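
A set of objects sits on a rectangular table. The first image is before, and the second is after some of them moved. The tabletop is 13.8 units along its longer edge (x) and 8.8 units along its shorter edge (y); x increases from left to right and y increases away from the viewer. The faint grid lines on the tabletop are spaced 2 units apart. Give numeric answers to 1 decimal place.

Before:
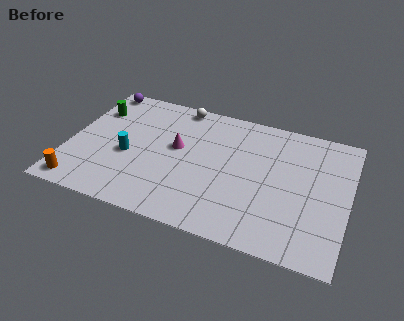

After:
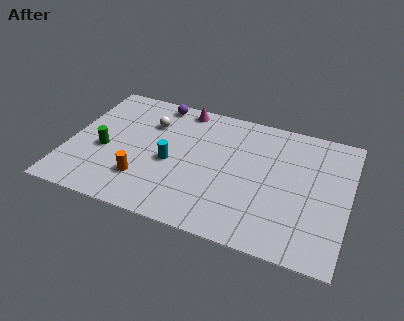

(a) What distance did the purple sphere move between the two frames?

3.0

From (1.0, 8.0) to (4.0, 7.9), the purple sphere covered √(3.0² + 0.1²) ≈ 3.0 units.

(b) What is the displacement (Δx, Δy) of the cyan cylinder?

(2.1, 0.2)

The cyan cylinder was at about (3.0, 3.7) and moved to about (5.1, 3.9).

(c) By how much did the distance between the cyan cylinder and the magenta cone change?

+1.4

Before: roughly 2.6 units apart; after: 4.0. That's 1.4 units further apart.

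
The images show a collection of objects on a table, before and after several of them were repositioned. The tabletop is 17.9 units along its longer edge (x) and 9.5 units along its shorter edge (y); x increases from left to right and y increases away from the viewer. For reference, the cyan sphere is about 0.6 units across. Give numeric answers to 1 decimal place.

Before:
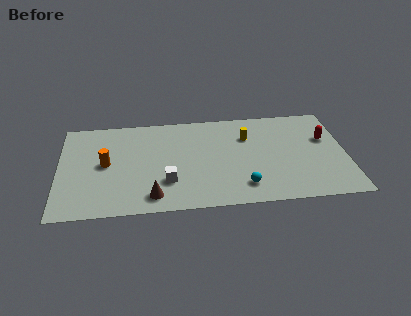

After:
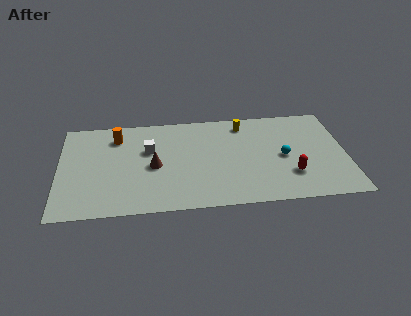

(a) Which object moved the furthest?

the red capsule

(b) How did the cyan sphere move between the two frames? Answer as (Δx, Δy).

(2.6, 2.6)

The cyan sphere was at about (11.4, 1.9) and moved to about (14.0, 4.5).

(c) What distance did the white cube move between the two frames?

3.4

From (6.7, 2.8) to (5.6, 6.0), the white cube covered √(1.1² + 3.2²) ≈ 3.4 units.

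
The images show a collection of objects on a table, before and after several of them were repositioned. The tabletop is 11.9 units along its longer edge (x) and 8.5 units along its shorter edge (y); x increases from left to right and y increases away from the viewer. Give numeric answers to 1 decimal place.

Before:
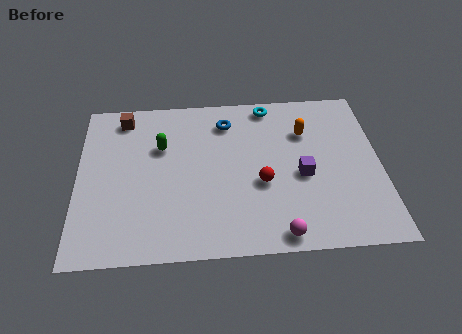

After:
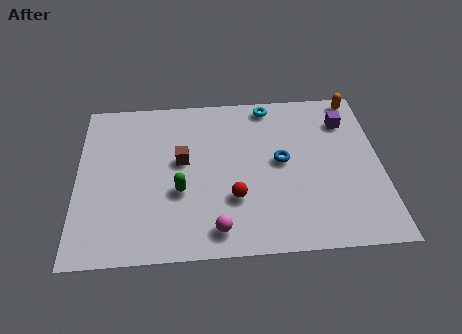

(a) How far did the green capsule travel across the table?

2.5

From (3.3, 5.6) to (4.0, 3.2), the green capsule covered √(0.7² + 2.4²) ≈ 2.5 units.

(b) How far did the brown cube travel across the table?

3.4

The brown cube was near (1.8, 7.3) before and (4.1, 4.8) after, so it travelled √(2.3² + 2.5²) ≈ 3.4 units.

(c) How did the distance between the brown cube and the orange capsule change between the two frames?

+0.3

Before: roughly 7.3 units apart; after: 7.6. That's 0.3 units further apart.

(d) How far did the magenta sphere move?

2.4

From (7.8, 0.8) to (5.4, 1.2), the magenta sphere covered √(2.4² + 0.4²) ≈ 2.4 units.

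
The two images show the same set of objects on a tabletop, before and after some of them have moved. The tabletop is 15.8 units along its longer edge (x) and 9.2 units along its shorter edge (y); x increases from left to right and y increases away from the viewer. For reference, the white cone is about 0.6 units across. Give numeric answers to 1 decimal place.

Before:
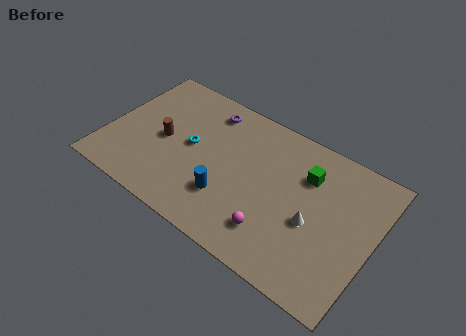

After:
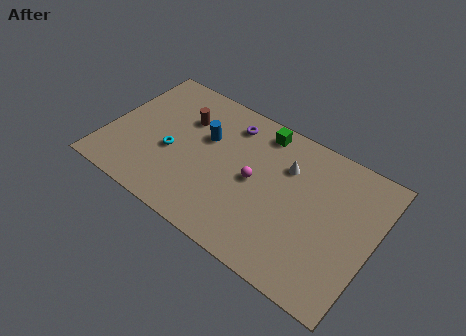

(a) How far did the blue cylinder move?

3.6

From (7.5, 2.7) to (5.6, 5.8), the blue cylinder covered √(1.9² + 3.1²) ≈ 3.6 units.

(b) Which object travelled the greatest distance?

the blue cylinder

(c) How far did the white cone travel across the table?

3.3

The white cone moved from about (12.4, 3.9) to (10.4, 6.5), a distance of √(2.0² + 2.6²) ≈ 3.3.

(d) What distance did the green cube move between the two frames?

3.3

The green cube moved from about (11.6, 6.6) to (8.6, 8.0), a distance of √(3.0² + 1.4²) ≈ 3.3.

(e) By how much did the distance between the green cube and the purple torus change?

-4.4

Before: roughly 6.3 units apart; after: 1.9. That's 4.4 units closer together.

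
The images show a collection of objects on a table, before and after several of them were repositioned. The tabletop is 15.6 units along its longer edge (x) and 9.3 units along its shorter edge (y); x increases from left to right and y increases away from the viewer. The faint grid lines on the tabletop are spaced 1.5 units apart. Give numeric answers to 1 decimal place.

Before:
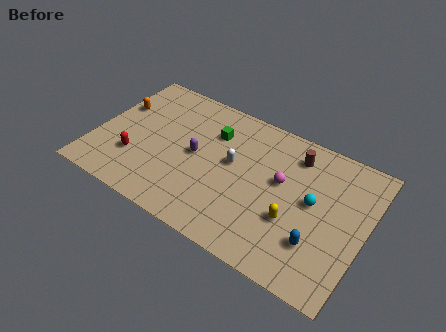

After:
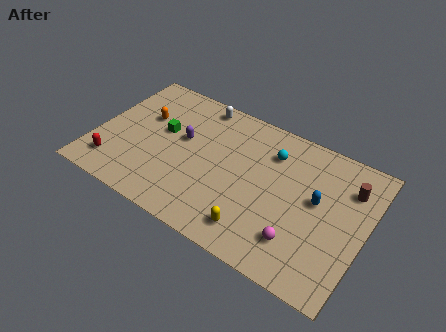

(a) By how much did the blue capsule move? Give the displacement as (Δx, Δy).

(-0.4, 2.6)

The blue capsule started near (13.2, 2.6) and ended near (12.8, 5.2).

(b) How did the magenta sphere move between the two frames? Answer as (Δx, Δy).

(1.5, -3.2)

The magenta sphere was at about (10.7, 5.4) and moved to about (12.2, 2.2).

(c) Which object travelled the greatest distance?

the white capsule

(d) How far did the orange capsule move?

1.6

The orange capsule was near (0.9, 6.0) before and (2.5, 5.9) after, so it travelled √(1.6² + 0.1²) ≈ 1.6 units.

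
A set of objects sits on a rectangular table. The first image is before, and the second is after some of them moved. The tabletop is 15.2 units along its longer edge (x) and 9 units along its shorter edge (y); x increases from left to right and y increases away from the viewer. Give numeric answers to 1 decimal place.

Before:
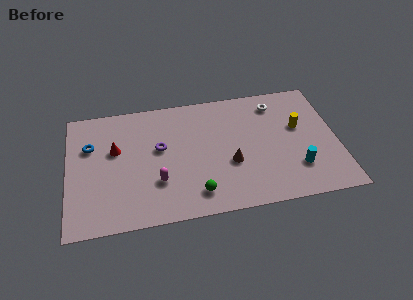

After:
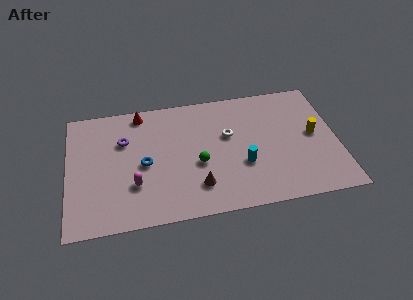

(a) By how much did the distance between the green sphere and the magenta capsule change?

+1.3

The distance was about 2.4 in the first image and 3.7 in the second, so they moved 1.3 units further apart.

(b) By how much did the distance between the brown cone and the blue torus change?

-4.6

They were about 8.2 units apart before and 3.6 after — 4.6 units closer together.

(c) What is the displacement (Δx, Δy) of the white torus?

(-2.8, -1.9)

The white torus started near (11.9, 7.4) and ended near (9.1, 5.5).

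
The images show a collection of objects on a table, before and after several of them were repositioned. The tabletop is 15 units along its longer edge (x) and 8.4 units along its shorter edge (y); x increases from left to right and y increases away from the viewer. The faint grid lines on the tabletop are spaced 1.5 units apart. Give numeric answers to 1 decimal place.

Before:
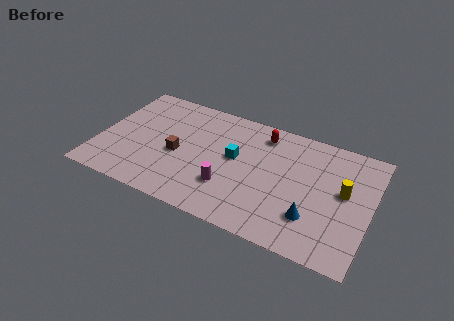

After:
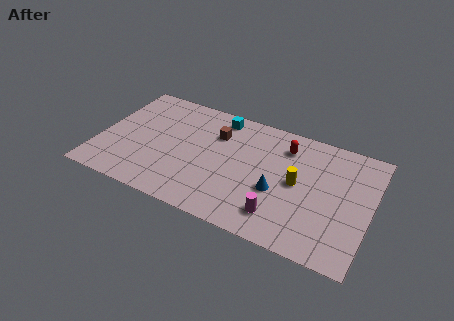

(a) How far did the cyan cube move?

2.9

The cyan cube moved from about (7.5, 4.7) to (6.3, 7.3), a distance of √(1.2² + 2.6²) ≈ 2.9.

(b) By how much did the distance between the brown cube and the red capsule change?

-1.7

They were about 5.5 units apart before and 3.8 after — 1.7 units closer together.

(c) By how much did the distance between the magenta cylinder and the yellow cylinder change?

-3.8

The distance was about 6.5 in the first image and 2.7 in the second, so they moved 3.8 units closer together.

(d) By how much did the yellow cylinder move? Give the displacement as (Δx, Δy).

(-2.5, -0.4)

The yellow cylinder started near (13.5, 4.7) and ended near (11.0, 4.3).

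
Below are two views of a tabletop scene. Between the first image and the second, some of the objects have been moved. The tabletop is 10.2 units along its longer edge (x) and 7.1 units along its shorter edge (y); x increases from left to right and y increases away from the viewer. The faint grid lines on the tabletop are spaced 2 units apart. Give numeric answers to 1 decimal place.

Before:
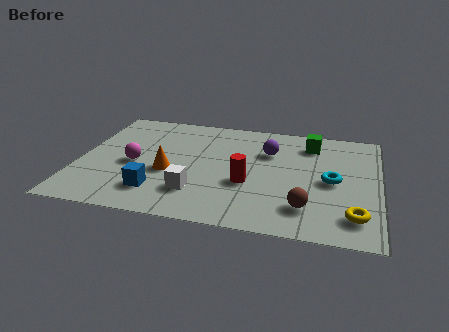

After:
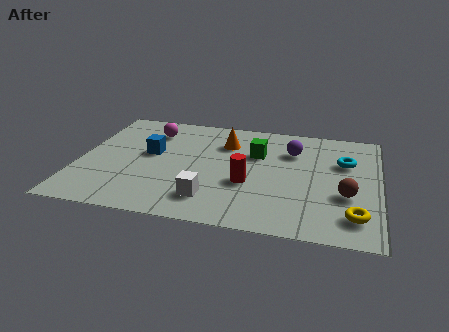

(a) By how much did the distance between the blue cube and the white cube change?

+2.0

Before: roughly 1.3 units apart; after: 3.3. That's 2.0 units further apart.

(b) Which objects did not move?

the yellow torus and the red cylinder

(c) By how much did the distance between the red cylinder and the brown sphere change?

+1.0

The distance was about 2.3 in the first image and 3.3 in the second, so they moved 1.0 units further apart.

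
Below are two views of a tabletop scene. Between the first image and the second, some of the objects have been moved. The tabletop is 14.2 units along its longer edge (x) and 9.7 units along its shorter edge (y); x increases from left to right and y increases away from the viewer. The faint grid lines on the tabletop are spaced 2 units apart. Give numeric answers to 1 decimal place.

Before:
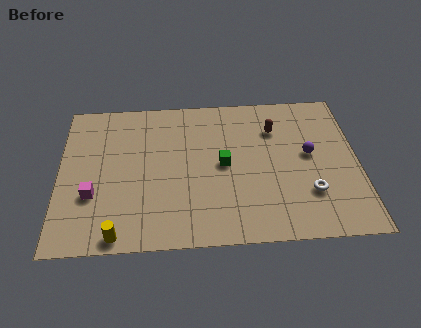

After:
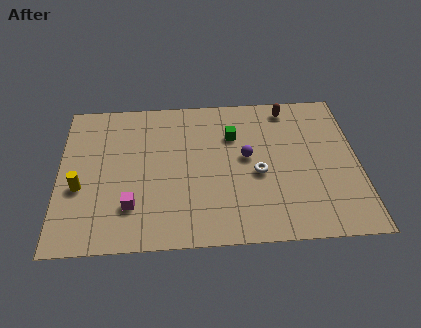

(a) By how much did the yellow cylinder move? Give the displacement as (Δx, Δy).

(-1.8, 3.0)

The yellow cylinder was at about (2.8, 0.8) and moved to about (1.0, 3.8).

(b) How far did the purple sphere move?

3.0

The purple sphere moved from about (11.9, 5.3) to (8.9, 5.3), a distance of √(3.0² + 0.0²) ≈ 3.0.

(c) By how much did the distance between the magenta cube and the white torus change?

-4.0

Before: roughly 10.2 units apart; after: 6.2. That's 4.0 units closer together.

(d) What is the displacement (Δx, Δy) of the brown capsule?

(0.7, 1.4)

The brown capsule started near (10.3, 7.1) and ended near (11.0, 8.5).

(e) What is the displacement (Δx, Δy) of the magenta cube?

(1.8, -0.8)

The magenta cube was at about (1.6, 3.3) and moved to about (3.4, 2.5).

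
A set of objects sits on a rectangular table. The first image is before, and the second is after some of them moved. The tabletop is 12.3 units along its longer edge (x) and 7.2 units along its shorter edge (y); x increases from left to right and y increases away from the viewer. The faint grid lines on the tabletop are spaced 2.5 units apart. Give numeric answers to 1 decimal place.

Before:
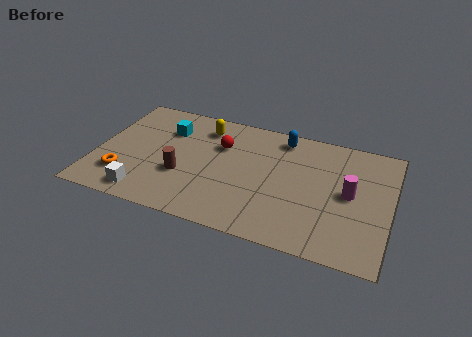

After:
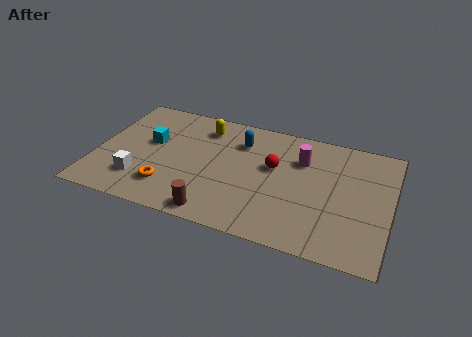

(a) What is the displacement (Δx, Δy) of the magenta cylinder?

(-2.1, 1.4)

The magenta cylinder started near (10.6, 3.7) and ended near (8.5, 5.1).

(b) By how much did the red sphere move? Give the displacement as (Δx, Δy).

(2.3, -0.6)

The red sphere started near (5.1, 4.9) and ended near (7.4, 4.3).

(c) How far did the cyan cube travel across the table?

1.2

From (2.8, 5.2) to (2.2, 4.2), the cyan cube covered √(0.6² + 1.0²) ≈ 1.2 units.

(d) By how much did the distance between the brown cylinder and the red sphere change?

+1.4

They were about 2.7 units apart before and 4.1 after — 1.4 units further apart.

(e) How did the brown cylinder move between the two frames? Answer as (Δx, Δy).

(1.6, -1.8)

The brown cylinder started near (3.7, 2.6) and ended near (5.3, 0.8).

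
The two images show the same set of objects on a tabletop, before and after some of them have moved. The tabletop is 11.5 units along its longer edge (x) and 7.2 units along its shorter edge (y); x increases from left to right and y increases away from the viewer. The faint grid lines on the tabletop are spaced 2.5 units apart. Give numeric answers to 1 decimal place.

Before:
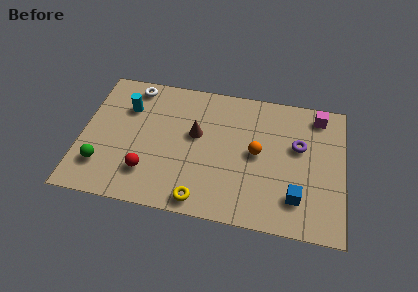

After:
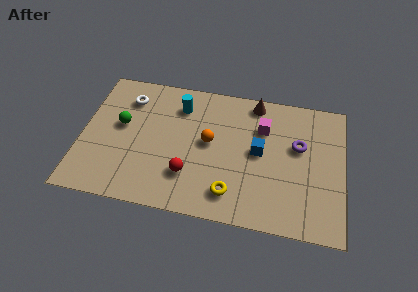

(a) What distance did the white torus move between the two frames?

0.7

From (2.1, 6.3) to (1.9, 5.6), the white torus covered √(0.2² + 0.7²) ≈ 0.7 units.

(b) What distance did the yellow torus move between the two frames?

1.4

The yellow torus was near (5.4, 0.8) before and (6.7, 1.4) after, so it travelled √(1.3² + 0.6²) ≈ 1.4 units.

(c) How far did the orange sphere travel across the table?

2.1

The orange sphere moved from about (7.7, 3.7) to (5.6, 3.9), a distance of √(2.1² + 0.2²) ≈ 2.1.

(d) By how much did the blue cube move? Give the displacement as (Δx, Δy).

(-1.7, 2.1)

The blue cube started near (9.5, 1.7) and ended near (7.8, 3.8).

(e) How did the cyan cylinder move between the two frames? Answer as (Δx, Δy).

(2.3, 0.5)

From the two frames, the cyan cylinder sits at roughly (1.9, 5.1) before and (4.2, 5.6) after.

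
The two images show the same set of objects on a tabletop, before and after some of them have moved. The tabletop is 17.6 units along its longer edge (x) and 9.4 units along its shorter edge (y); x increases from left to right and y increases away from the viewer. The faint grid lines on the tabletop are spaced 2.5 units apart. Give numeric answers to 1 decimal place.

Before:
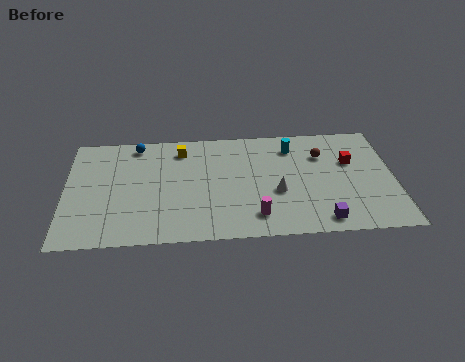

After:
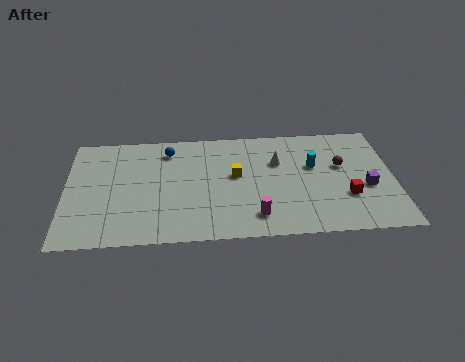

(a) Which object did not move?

the magenta cylinder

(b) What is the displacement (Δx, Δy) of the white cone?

(0.1, 2.6)

The white cone was at about (11.3, 3.7) and moved to about (11.4, 6.3).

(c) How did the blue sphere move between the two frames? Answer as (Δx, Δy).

(1.7, -0.6)

The blue sphere was at about (3.8, 8.3) and moved to about (5.5, 7.7).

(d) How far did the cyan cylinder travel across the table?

2.0

The cyan cylinder was near (12.2, 7.5) before and (13.3, 5.8) after, so it travelled √(1.1² + 1.7²) ≈ 2.0 units.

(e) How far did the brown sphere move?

1.4

The brown sphere moved from about (13.8, 6.7) to (14.8, 5.7), a distance of √(1.0² + 1.0²) ≈ 1.4.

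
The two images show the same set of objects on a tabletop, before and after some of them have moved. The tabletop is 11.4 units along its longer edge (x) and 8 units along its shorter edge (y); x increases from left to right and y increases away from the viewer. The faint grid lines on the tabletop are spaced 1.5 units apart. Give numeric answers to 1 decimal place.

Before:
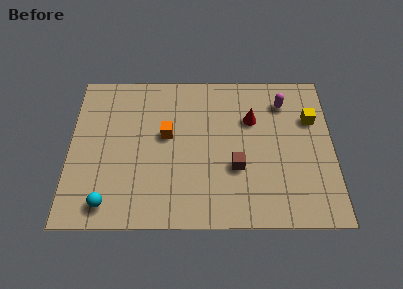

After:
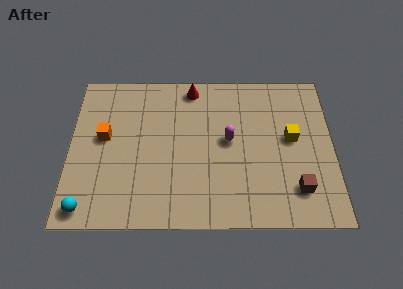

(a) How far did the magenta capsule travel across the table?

3.1

From (9.3, 6.3) to (6.9, 4.3), the magenta capsule covered √(2.4² + 2.0²) ≈ 3.1 units.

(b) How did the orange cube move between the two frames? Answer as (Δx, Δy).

(-2.7, -0.1)

The orange cube was at about (4.2, 4.6) and moved to about (1.5, 4.5).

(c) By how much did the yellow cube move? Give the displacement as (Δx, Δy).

(-0.9, -1.0)

The yellow cube started near (10.5, 5.4) and ended near (9.6, 4.4).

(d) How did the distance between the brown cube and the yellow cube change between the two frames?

-1.5

They were about 4.1 units apart before and 2.6 after — 1.5 units closer together.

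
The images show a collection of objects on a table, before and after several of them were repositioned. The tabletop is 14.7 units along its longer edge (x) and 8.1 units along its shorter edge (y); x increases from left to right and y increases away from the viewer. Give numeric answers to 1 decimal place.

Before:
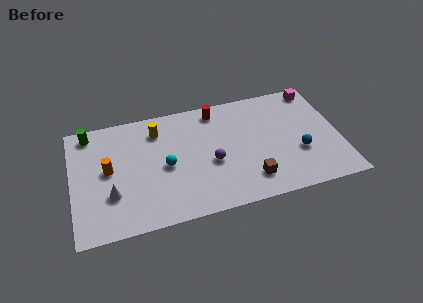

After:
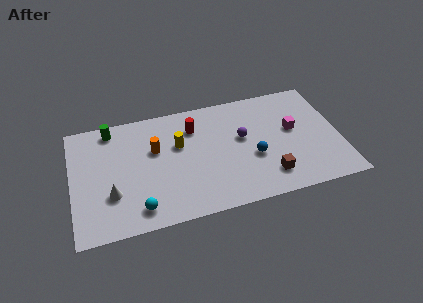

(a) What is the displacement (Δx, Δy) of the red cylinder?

(-1.3, -0.9)

The red cylinder started near (8.1, 7.0) and ended near (6.8, 6.1).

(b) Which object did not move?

the white cone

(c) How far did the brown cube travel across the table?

1.0

The brown cube moved from about (9.6, 1.7) to (10.6, 1.7), a distance of √(1.0² + 0.0²) ≈ 1.0.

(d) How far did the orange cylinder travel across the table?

2.7

From (2.0, 4.3) to (4.6, 5.1), the orange cylinder covered √(2.6² + 0.8²) ≈ 2.7 units.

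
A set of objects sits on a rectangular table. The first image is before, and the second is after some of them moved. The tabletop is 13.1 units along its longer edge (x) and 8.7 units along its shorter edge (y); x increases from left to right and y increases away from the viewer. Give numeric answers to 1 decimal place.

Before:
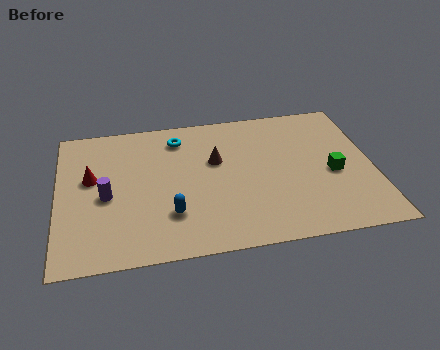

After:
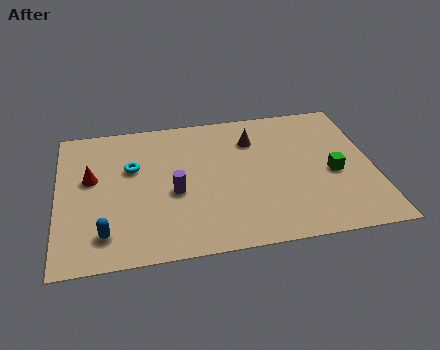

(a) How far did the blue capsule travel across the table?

2.8

From (4.6, 2.4) to (1.9, 1.7), the blue capsule covered √(2.7² + 0.7²) ≈ 2.8 units.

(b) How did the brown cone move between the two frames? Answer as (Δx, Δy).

(1.6, 1.1)

From the two frames, the brown cone sits at roughly (6.6, 5.4) before and (8.2, 6.5) after.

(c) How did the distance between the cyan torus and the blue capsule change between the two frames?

-0.7

They were about 4.7 units apart before and 4.0 after — 0.7 units closer together.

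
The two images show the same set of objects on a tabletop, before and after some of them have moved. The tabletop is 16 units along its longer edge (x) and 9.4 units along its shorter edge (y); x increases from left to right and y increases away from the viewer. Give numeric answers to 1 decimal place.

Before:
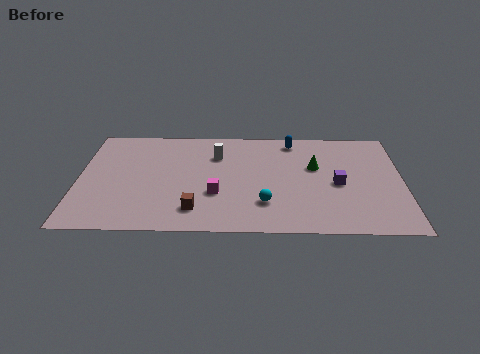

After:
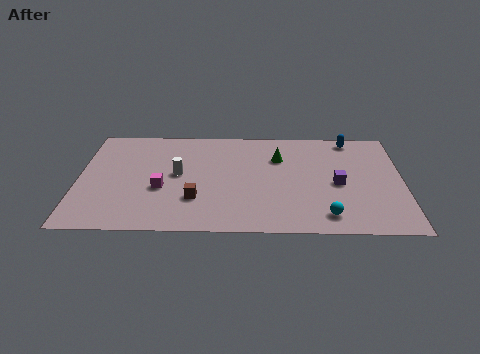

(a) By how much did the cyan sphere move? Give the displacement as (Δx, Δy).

(3.0, -1.0)

The cyan sphere was at about (9.2, 2.5) and moved to about (12.2, 1.5).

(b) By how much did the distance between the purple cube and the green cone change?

+1.8

The distance was about 1.9 in the first image and 3.7 in the second, so they moved 1.8 units further apart.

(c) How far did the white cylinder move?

2.6

The white cylinder was near (6.8, 6.8) before and (4.9, 5.0) after, so it travelled √(1.9² + 1.8²) ≈ 2.6 units.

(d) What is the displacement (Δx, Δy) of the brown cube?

(0.0, 0.9)

From the two frames, the brown cube sits at roughly (5.8, 1.9) before and (5.8, 2.8) after.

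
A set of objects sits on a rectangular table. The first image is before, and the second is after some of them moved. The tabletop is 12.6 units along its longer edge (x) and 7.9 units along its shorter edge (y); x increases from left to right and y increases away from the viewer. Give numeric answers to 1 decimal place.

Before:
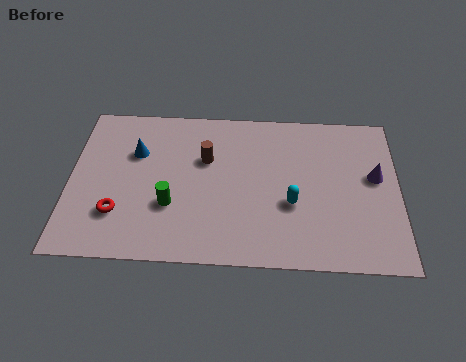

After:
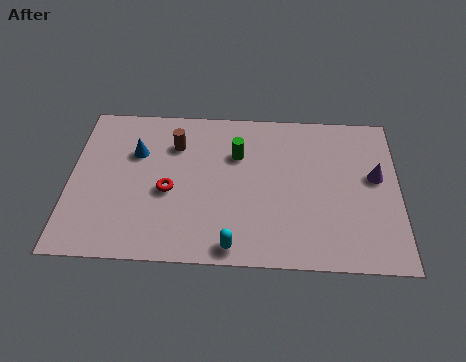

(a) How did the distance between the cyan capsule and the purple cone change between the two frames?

+3.0

Before: roughly 3.5 units apart; after: 6.5. That's 3.0 units further apart.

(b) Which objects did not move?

the purple cone and the blue cone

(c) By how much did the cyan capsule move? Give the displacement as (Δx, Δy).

(-2.2, -2.2)

The cyan capsule was at about (8.5, 3.0) and moved to about (6.3, 0.8).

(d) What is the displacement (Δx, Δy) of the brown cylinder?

(-1.2, 0.7)

The brown cylinder started near (5.2, 5.1) and ended near (4.0, 5.8).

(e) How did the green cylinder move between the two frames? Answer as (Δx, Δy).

(2.5, 2.7)

The green cylinder started near (3.9, 2.7) and ended near (6.4, 5.4).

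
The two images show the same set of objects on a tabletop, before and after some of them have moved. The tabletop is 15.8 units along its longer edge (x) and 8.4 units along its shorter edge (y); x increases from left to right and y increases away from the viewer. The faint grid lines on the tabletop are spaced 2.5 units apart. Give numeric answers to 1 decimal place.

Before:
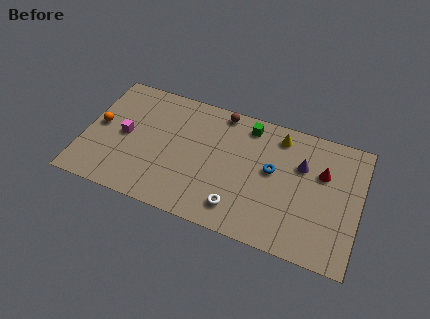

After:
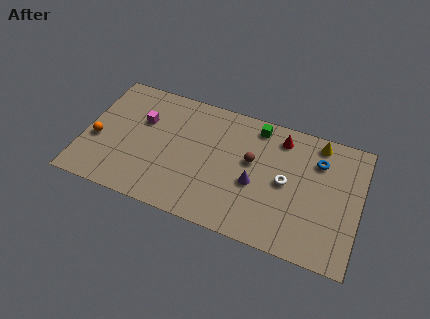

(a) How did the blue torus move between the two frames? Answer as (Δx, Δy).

(2.5, 1.5)

From the two frames, the blue torus sits at roughly (10.8, 4.7) before and (13.3, 6.2) after.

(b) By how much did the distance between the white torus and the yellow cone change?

-2.2

Before: roughly 5.8 units apart; after: 3.6. That's 2.2 units closer together.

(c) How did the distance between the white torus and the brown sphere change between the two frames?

-4.1

Before: roughly 6.2 units apart; after: 2.1. That's 4.1 units closer together.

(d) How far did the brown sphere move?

3.4

From (7.6, 7.6) to (9.6, 4.9), the brown sphere covered √(2.0² + 2.7²) ≈ 3.4 units.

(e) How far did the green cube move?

0.5

The green cube was near (9.2, 7.2) before and (9.7, 7.3) after, so it travelled √(0.5² + 0.1²) ≈ 0.5 units.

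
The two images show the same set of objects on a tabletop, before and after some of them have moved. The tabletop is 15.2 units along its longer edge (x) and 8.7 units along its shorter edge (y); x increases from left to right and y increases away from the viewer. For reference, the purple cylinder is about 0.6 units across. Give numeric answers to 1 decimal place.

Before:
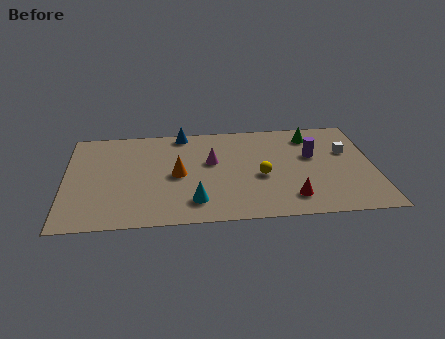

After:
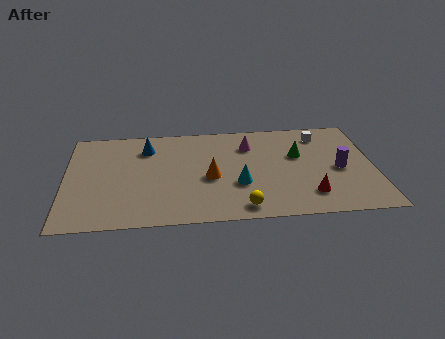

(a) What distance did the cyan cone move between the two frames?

2.6

The cyan cone was near (6.3, 1.8) before and (8.5, 3.1) after, so it travelled √(2.2² + 1.3²) ≈ 2.6 units.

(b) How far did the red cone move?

0.9

From (11.0, 1.7) to (11.9, 1.9), the red cone covered √(0.9² + 0.2²) ≈ 0.9 units.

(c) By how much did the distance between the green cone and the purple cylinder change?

+0.6

They were about 1.8 units apart before and 2.4 after — 0.6 units further apart.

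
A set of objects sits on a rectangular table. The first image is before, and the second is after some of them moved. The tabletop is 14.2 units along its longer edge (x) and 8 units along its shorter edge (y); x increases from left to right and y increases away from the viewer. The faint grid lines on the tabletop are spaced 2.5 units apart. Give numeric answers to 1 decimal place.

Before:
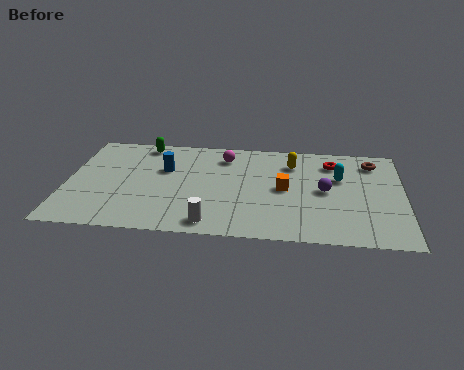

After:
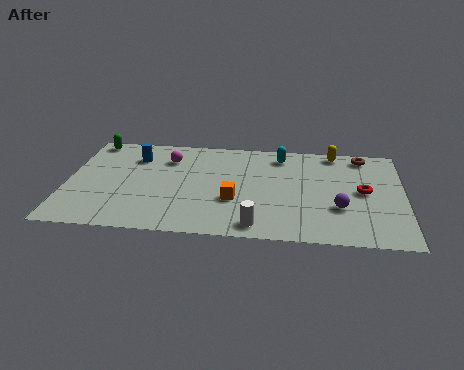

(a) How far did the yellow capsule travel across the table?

2.1

From (9.5, 6.1) to (11.3, 7.2), the yellow capsule covered √(1.8² + 1.1²) ≈ 2.1 units.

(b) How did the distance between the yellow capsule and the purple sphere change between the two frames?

+2.0

Before: roughly 2.5 units apart; after: 4.5. That's 2.0 units further apart.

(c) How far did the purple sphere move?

1.4

The purple sphere was near (10.9, 4.0) before and (11.5, 2.7) after, so it travelled √(0.6² + 1.3²) ≈ 1.4 units.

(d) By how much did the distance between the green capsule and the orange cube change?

+0.7

The distance was about 6.8 in the first image and 7.5 in the second, so they moved 0.7 units further apart.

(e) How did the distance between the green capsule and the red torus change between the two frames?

+3.9

They were about 8.1 units apart before and 12.0 after — 3.9 units further apart.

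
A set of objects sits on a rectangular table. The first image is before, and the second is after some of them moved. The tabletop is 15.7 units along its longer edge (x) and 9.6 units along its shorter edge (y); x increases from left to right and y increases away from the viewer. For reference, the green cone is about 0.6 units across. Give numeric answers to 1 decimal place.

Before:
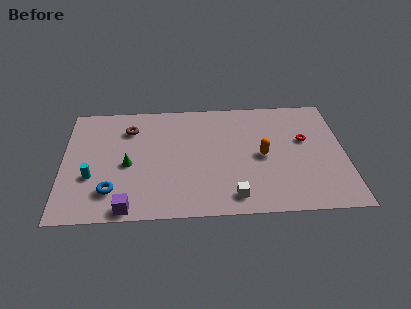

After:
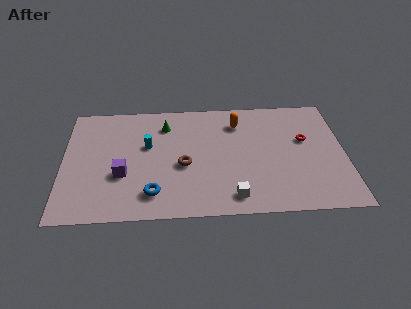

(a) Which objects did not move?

the red torus and the white cube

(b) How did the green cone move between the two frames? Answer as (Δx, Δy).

(2.1, 3.2)

The green cone started near (3.6, 4.3) and ended near (5.7, 7.5).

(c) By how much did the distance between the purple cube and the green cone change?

+1.2

The distance was about 3.5 in the first image and 4.7 in the second, so they moved 1.2 units further apart.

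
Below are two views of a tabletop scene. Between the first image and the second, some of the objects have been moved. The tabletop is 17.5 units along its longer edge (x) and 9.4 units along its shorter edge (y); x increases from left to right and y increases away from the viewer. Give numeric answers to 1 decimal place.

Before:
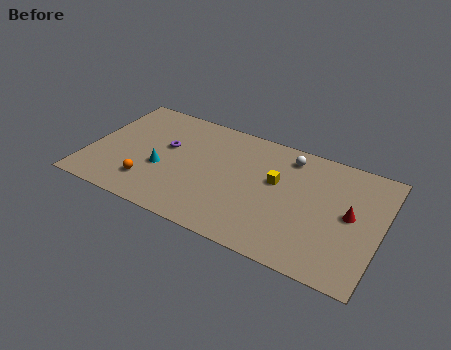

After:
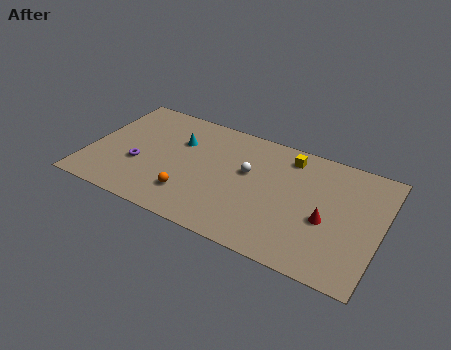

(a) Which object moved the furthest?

the white sphere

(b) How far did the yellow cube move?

2.4

The yellow cube was near (11.2, 5.6) before and (11.7, 7.9) after, so it travelled √(0.5² + 2.3²) ≈ 2.4 units.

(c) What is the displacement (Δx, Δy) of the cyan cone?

(0.7, 2.7)

The cyan cone started near (4.5, 3.7) and ended near (5.2, 6.4).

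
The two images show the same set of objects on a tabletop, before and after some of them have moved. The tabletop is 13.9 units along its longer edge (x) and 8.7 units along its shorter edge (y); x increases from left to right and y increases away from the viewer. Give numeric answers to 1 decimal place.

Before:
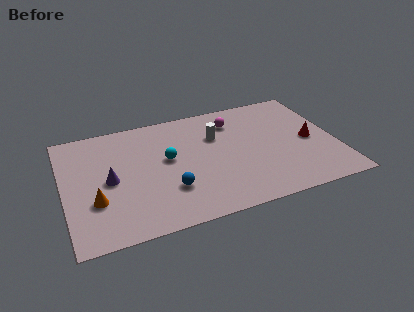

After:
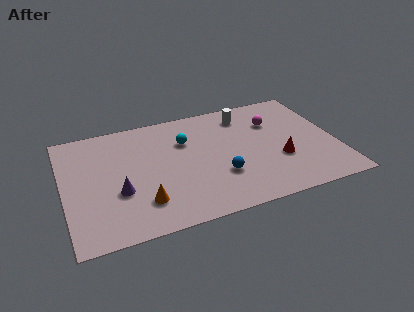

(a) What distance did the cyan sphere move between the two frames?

1.5

The cyan sphere moved from about (5.3, 4.9) to (6.3, 6.0), a distance of √(1.0² + 1.1²) ≈ 1.5.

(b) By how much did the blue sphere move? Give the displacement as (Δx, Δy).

(2.6, 0.2)

From the two frames, the blue sphere sits at roughly (5.2, 2.6) before and (7.8, 2.8) after.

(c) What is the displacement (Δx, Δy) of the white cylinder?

(1.6, 1.2)

The white cylinder started near (7.9, 5.9) and ended near (9.5, 7.1).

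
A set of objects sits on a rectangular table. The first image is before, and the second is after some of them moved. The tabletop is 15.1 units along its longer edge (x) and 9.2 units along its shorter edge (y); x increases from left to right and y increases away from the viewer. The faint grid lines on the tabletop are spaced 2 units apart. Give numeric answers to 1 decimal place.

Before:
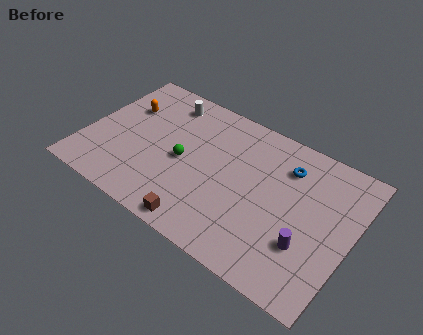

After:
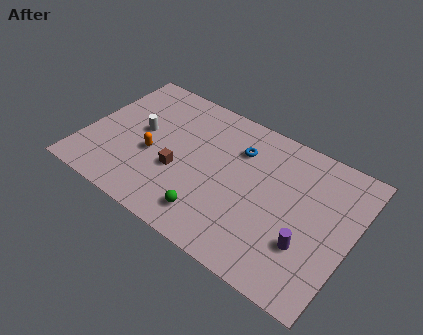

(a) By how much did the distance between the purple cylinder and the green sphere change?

-2.1

The distance was about 7.4 in the first image and 5.3 in the second, so they moved 2.1 units closer together.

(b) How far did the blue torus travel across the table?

2.7

The blue torus was near (11.1, 7.0) before and (8.4, 6.7) after, so it travelled √(2.7² + 0.3²) ≈ 2.7 units.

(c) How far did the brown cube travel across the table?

3.2

The brown cube was near (7.3, 0.9) before and (5.5, 3.5) after, so it travelled √(1.8² + 2.6²) ≈ 3.2 units.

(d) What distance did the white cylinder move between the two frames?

2.8

The white cylinder moved from about (3.9, 7.7) to (3.0, 5.0), a distance of √(0.9² + 2.7²) ≈ 2.8.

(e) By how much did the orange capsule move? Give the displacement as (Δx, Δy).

(2.1, -2.4)

The orange capsule was at about (1.8, 6.2) and moved to about (3.9, 3.8).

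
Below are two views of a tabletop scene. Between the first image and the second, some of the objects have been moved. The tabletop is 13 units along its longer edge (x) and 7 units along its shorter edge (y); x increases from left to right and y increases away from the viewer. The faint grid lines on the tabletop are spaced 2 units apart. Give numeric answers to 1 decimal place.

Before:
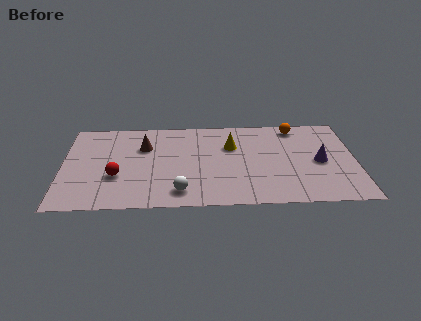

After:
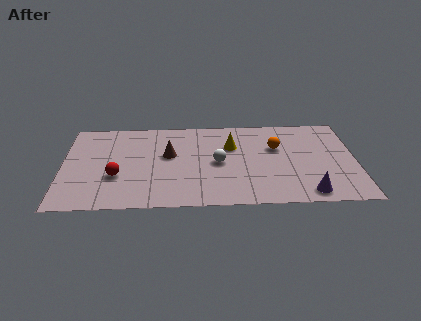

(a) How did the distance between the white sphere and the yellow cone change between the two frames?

-2.8

The distance was about 4.2 in the first image and 1.4 in the second, so they moved 2.8 units closer together.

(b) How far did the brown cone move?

1.3

The brown cone was near (3.6, 4.8) before and (4.7, 4.1) after, so it travelled √(1.1² + 0.7²) ≈ 1.3 units.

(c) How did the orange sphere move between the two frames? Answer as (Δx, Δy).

(-0.9, -1.6)

The orange sphere started near (10.4, 6.1) and ended near (9.5, 4.5).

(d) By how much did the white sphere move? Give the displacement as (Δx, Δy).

(1.7, 2.2)

The white sphere was at about (5.2, 1.2) and moved to about (6.9, 3.4).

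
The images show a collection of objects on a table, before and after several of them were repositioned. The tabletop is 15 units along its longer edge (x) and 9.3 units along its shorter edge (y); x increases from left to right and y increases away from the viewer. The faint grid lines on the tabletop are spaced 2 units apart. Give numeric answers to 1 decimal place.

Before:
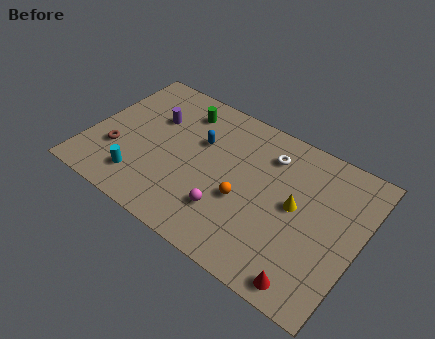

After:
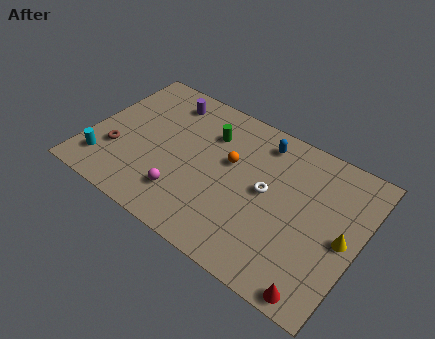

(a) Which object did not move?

the brown torus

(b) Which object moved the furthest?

the blue capsule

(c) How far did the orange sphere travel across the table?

2.2

From (8.8, 3.7) to (7.7, 5.6), the orange sphere covered √(1.1² + 1.9²) ≈ 2.2 units.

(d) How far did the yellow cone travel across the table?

2.7

From (11.5, 4.9) to (14.2, 4.4), the yellow cone covered √(2.7² + 0.5²) ≈ 2.7 units.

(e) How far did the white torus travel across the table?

2.3

From (9.6, 7.2) to (9.9, 4.9), the white torus covered √(0.3² + 2.3²) ≈ 2.3 units.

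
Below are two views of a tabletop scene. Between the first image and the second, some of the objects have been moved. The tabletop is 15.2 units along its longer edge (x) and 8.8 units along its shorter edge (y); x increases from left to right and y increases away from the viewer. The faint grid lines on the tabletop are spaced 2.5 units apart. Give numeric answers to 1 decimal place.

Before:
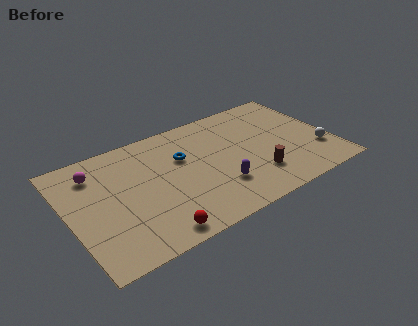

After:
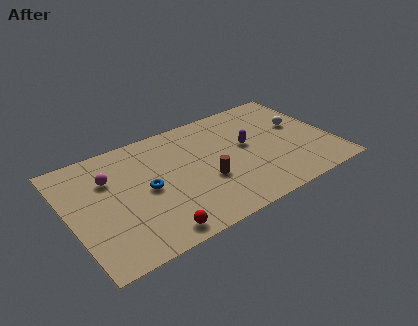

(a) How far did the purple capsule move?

3.2

The purple capsule was near (8.3, 2.5) before and (10.4, 4.9) after, so it travelled √(2.1² + 2.4²) ≈ 3.2 units.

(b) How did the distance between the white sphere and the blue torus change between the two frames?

+1.0

The distance was about 8.2 in the first image and 9.2 in the second, so they moved 1.0 units further apart.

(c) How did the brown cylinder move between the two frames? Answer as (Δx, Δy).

(-2.8, 1.0)

The brown cylinder was at about (10.5, 2.3) and moved to about (7.7, 3.3).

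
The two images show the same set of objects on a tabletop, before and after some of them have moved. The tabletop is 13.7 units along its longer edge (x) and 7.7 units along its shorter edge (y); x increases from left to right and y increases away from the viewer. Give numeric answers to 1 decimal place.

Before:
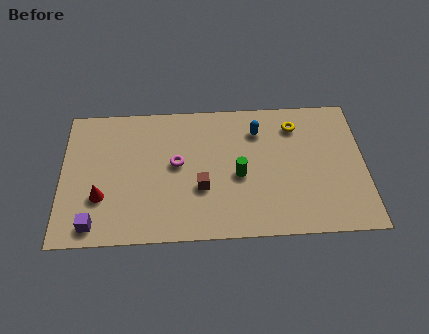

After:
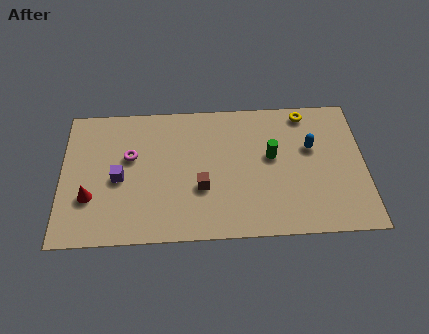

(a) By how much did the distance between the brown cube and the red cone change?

+0.5

Before: roughly 4.5 units apart; after: 5.0. That's 0.5 units further apart.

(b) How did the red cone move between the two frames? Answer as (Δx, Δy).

(-0.5, 0.0)

The red cone started near (1.8, 2.5) and ended near (1.3, 2.5).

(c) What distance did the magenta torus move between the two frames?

2.2

The magenta torus moved from about (5.2, 4.2) to (3.1, 4.7), a distance of √(2.1² + 0.5²) ≈ 2.2.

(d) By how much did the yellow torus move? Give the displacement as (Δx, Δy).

(0.5, 0.7)

The yellow torus was at about (10.6, 6.1) and moved to about (11.1, 6.8).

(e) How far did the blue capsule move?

2.6

The blue capsule moved from about (8.9, 5.9) to (11.3, 4.8), a distance of √(2.4² + 1.1²) ≈ 2.6.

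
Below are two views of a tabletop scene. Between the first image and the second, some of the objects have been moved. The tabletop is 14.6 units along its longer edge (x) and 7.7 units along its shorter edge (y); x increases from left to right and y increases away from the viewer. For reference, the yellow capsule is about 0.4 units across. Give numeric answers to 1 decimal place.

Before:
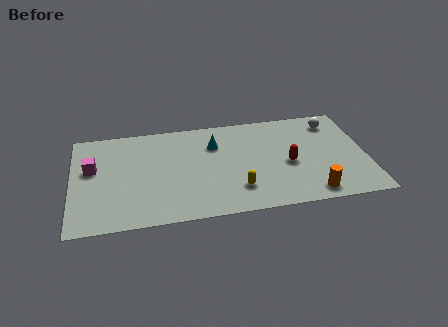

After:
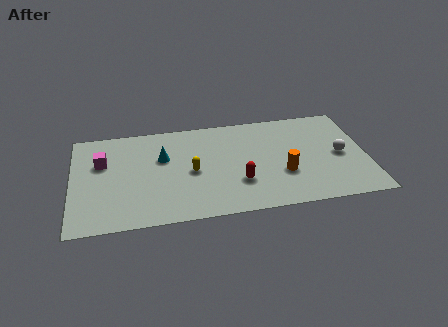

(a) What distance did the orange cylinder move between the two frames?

2.1

From (11.7, 1.0) to (10.4, 2.7), the orange cylinder covered √(1.3² + 1.7²) ≈ 2.1 units.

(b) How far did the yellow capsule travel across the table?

2.8

The yellow capsule was near (8.1, 1.9) before and (5.9, 3.6) after, so it travelled √(2.2² + 1.7²) ≈ 2.8 units.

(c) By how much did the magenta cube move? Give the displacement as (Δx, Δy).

(0.5, 0.4)

The magenta cube was at about (1.0, 4.6) and moved to about (1.5, 5.0).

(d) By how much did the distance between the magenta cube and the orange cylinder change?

-2.1

The distance was about 11.3 in the first image and 9.2 in the second, so they moved 2.1 units closer together.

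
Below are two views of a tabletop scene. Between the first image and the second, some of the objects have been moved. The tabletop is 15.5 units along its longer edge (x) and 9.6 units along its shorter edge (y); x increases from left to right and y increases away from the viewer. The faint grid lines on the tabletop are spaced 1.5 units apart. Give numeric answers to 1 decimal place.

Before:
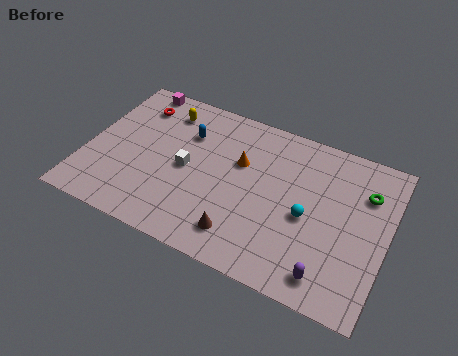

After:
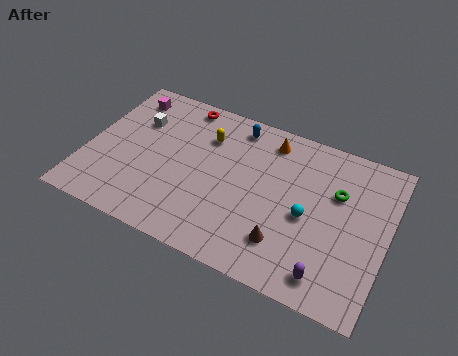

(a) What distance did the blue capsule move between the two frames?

2.8

From (4.9, 6.8) to (7.3, 8.3), the blue capsule covered √(2.4² + 1.5²) ≈ 2.8 units.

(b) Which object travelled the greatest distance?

the white cube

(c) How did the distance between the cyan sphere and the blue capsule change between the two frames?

-1.3

Before: roughly 7.1 units apart; after: 5.8. That's 1.3 units closer together.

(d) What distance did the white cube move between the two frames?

3.5

From (5.2, 4.6) to (2.3, 6.6), the white cube covered √(2.9² + 2.0²) ≈ 3.5 units.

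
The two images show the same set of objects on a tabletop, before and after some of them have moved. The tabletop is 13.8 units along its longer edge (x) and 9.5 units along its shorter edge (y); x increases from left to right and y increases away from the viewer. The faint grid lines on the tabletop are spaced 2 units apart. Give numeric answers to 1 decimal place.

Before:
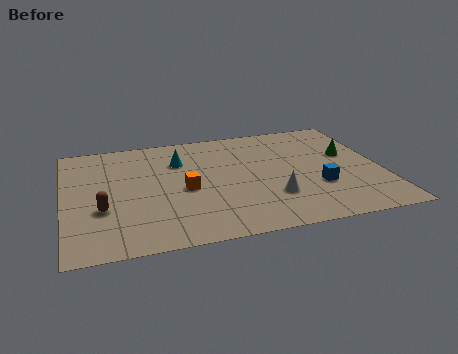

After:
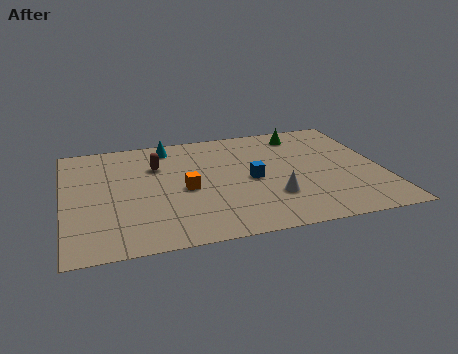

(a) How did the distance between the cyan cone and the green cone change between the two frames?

-1.6

Before: roughly 7.5 units apart; after: 5.9. That's 1.6 units closer together.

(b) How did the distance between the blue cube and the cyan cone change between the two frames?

-1.8

The distance was about 6.8 in the first image and 5.0 in the second, so they moved 1.8 units closer together.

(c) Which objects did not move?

the white cone and the orange cube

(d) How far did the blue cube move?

3.1

The blue cube moved from about (10.9, 3.2) to (8.1, 4.5), a distance of √(2.8² + 1.3²) ≈ 3.1.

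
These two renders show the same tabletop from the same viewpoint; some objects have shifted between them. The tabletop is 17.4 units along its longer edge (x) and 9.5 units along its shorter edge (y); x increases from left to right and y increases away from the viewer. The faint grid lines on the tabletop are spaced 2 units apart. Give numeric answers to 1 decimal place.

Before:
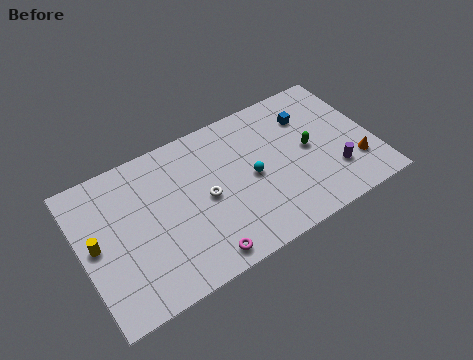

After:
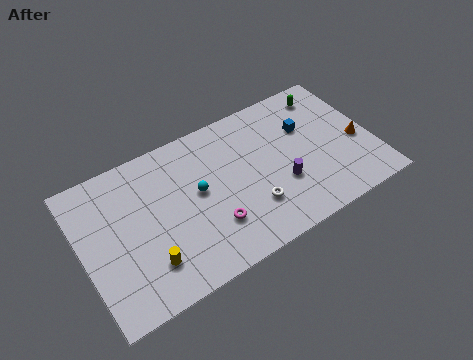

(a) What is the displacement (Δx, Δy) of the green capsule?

(1.7, 3.2)

The green capsule started near (13.6, 4.8) and ended near (15.3, 8.0).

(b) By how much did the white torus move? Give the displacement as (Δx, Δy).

(2.5, -1.9)

The white torus was at about (7.3, 4.6) and moved to about (9.8, 2.7).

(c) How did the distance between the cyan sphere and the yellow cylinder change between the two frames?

-4.8

The distance was about 9.3 in the first image and 4.5 in the second, so they moved 4.8 units closer together.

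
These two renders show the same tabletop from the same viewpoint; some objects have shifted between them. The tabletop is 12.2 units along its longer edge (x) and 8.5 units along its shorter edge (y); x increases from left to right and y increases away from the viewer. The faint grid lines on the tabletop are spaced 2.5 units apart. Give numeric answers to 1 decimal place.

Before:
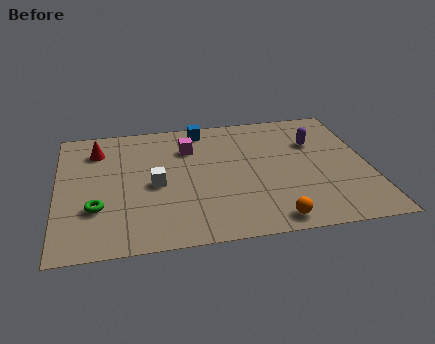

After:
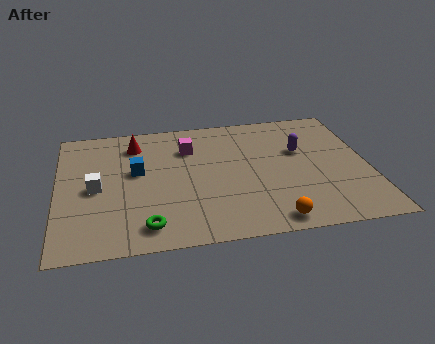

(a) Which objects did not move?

the orange sphere and the magenta cube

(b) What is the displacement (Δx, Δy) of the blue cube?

(-2.7, -2.6)

The blue cube started near (5.8, 7.5) and ended near (3.1, 4.9).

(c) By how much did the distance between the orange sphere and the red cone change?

-0.9

The distance was about 8.7 in the first image and 7.8 in the second, so they moved 0.9 units closer together.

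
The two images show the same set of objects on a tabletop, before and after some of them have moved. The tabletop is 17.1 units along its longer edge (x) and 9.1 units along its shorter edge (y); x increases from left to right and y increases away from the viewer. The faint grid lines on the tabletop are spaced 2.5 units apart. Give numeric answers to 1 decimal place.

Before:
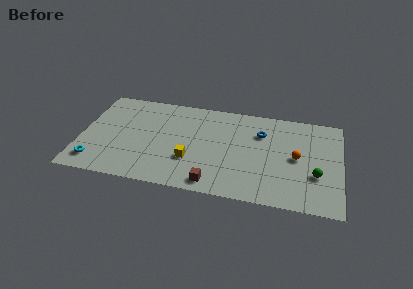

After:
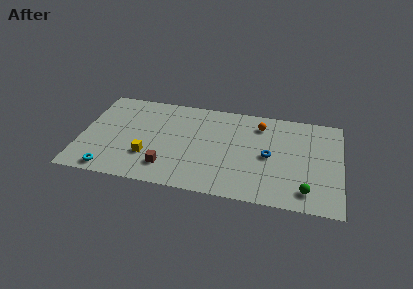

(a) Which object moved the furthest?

the orange sphere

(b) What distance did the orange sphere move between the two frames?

3.7

The orange sphere moved from about (14.2, 4.6) to (11.7, 7.3), a distance of √(2.5² + 2.7²) ≈ 3.7.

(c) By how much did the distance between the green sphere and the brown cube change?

+2.2

Before: roughly 6.9 units apart; after: 9.1. That's 2.2 units further apart.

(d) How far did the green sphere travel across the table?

1.7

From (15.5, 3.2) to (14.9, 1.6), the green sphere covered √(0.6² + 1.6²) ≈ 1.7 units.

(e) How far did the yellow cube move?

2.8

The yellow cube moved from about (7.3, 3.0) to (4.5, 2.8), a distance of √(2.8² + 0.2²) ≈ 2.8.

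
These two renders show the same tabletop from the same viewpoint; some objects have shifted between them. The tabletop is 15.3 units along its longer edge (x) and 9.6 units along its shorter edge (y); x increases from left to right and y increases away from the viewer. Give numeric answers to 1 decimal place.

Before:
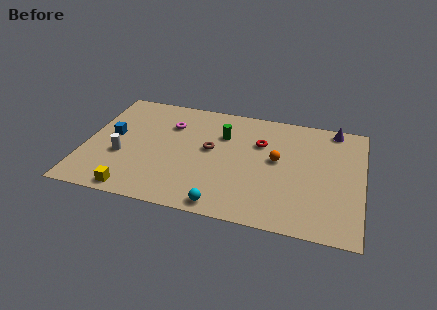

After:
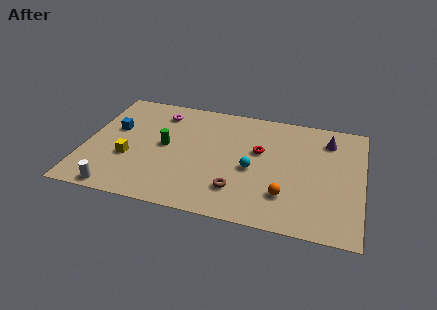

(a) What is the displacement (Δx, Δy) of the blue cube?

(0.1, 0.6)

The blue cube started near (1.4, 5.2) and ended near (1.5, 5.8).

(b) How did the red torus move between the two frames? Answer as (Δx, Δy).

(0.0, -0.7)

The red torus started near (9.6, 6.5) and ended near (9.6, 5.8).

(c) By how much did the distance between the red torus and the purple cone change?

-0.5

They were about 4.6 units apart before and 4.1 after — 0.5 units closer together.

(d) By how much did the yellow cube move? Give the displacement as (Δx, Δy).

(-0.5, 2.6)

From the two frames, the yellow cube sits at roughly (3.0, 0.9) before and (2.5, 3.5) after.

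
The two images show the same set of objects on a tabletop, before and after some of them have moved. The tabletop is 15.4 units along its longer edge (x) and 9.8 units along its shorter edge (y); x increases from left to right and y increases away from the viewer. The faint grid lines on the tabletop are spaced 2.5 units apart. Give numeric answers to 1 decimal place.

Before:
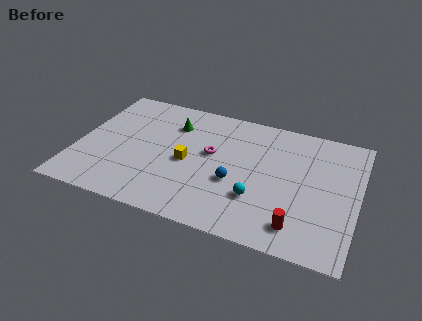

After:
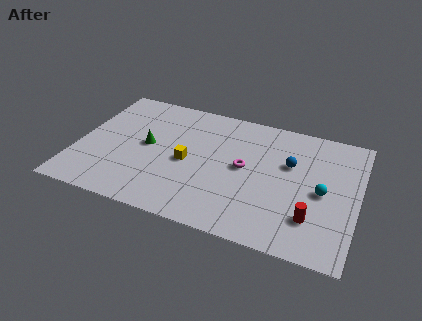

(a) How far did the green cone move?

2.5

The green cone moved from about (5.0, 7.3) to (3.8, 5.1), a distance of √(1.2² + 2.2²) ≈ 2.5.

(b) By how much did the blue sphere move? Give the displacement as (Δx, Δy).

(2.8, 2.4)

From the two frames, the blue sphere sits at roughly (8.8, 3.8) before and (11.6, 6.2) after.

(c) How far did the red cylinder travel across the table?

1.1

From (12.4, 1.7) to (13.1, 2.5), the red cylinder covered √(0.7² + 0.8²) ≈ 1.1 units.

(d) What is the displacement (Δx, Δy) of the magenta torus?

(1.9, -0.5)

From the two frames, the magenta torus sits at roughly (7.3, 5.6) before and (9.2, 5.1) after.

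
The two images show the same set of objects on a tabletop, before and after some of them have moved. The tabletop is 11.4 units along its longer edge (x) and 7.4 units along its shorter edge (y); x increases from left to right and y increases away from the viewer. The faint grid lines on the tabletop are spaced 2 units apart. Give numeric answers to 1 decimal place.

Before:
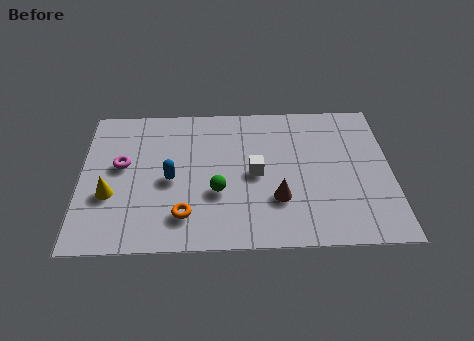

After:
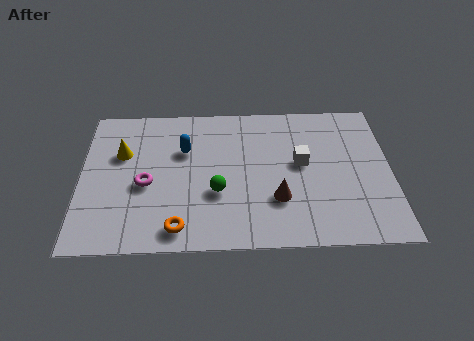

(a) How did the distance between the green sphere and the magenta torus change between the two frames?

-1.2

They were about 3.8 units apart before and 2.6 after — 1.2 units closer together.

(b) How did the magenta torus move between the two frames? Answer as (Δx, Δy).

(0.9, -1.0)

The magenta torus started near (1.5, 4.2) and ended near (2.4, 3.2).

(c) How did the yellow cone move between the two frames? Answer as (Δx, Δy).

(0.4, 2.1)

From the two frames, the yellow cone sits at roughly (1.1, 2.7) before and (1.5, 4.8) after.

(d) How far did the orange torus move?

0.6

The orange torus was near (3.8, 1.6) before and (3.6, 1.0) after, so it travelled √(0.2² + 0.6²) ≈ 0.6 units.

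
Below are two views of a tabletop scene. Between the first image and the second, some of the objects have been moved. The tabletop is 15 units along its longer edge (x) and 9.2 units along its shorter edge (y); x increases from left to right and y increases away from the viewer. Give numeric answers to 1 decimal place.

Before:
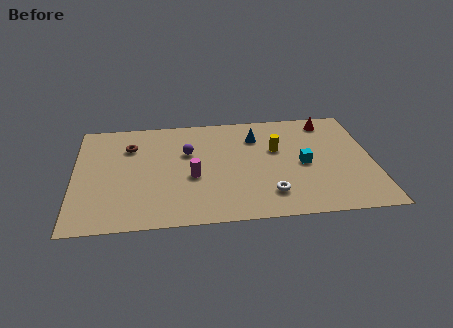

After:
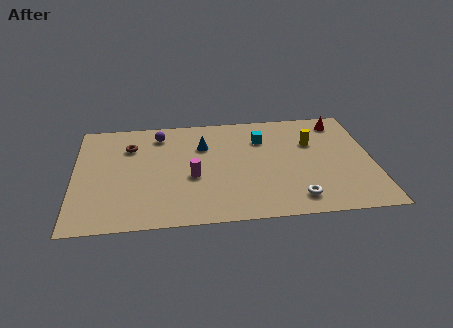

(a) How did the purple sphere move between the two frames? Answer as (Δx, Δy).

(-1.4, 1.7)

The purple sphere was at about (5.7, 5.9) and moved to about (4.3, 7.6).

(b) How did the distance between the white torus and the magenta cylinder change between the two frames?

+1.4

Before: roughly 4.2 units apart; after: 5.6. That's 1.4 units further apart.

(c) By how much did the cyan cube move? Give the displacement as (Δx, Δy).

(-2.0, 2.4)

From the two frames, the cyan cube sits at roughly (11.5, 4.3) before and (9.5, 6.7) after.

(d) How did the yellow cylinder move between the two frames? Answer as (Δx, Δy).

(1.8, 0.4)

From the two frames, the yellow cylinder sits at roughly (10.2, 5.7) before and (12.0, 6.1) after.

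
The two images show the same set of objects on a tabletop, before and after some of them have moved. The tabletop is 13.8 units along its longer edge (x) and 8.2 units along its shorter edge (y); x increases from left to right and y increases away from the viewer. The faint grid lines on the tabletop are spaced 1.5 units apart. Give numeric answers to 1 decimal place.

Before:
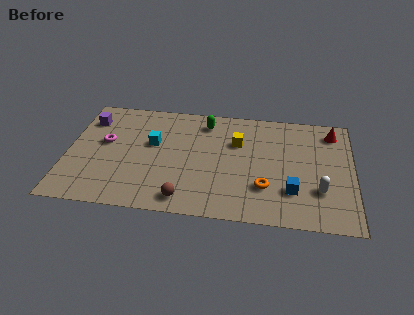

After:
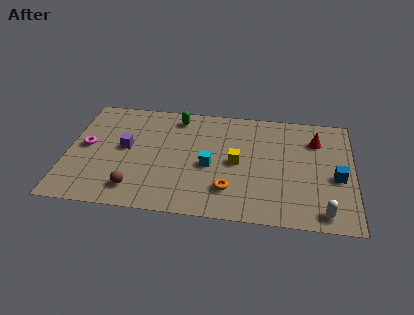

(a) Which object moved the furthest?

the cyan cube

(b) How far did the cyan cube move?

3.1

From (4.1, 4.9) to (6.9, 3.6), the cyan cube covered √(2.8² + 1.3²) ≈ 3.1 units.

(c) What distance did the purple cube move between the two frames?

2.7

From (0.9, 6.3) to (2.8, 4.4), the purple cube covered √(1.9² + 1.9²) ≈ 2.7 units.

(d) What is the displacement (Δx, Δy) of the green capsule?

(-1.4, 0.2)

The green capsule started near (6.6, 6.8) and ended near (5.2, 7.0).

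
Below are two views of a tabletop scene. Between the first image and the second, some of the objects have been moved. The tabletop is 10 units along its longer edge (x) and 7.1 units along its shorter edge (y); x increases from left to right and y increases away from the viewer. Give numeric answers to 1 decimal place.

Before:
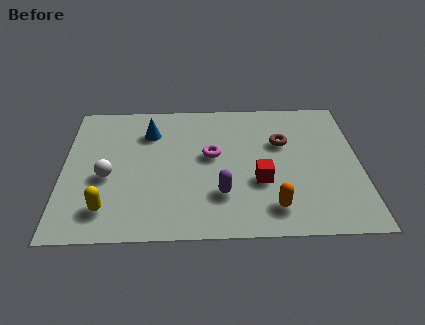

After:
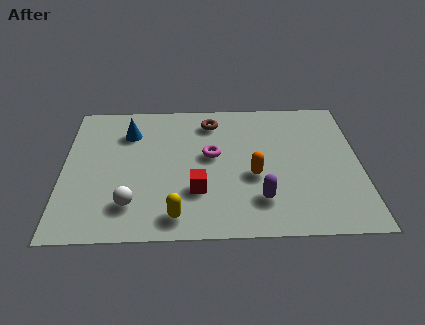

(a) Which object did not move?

the magenta torus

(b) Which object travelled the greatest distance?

the brown torus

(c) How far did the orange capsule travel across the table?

1.7

The orange capsule was near (7.0, 1.3) before and (6.4, 2.9) after, so it travelled √(0.6² + 1.6²) ≈ 1.7 units.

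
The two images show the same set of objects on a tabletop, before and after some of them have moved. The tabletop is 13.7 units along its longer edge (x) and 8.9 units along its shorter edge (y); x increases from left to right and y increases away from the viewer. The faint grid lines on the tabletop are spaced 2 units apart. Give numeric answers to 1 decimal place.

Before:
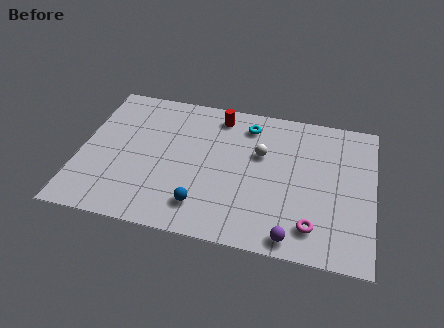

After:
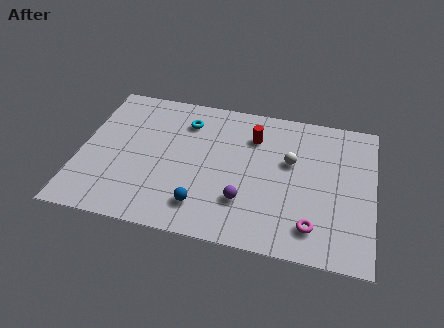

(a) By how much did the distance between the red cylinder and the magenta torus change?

-1.8

The distance was about 7.5 in the first image and 5.7 in the second, so they moved 1.8 units closer together.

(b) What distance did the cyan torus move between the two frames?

2.9

The cyan torus was near (7.7, 7.3) before and (4.8, 6.9) after, so it travelled √(2.9² + 0.4²) ≈ 2.9 units.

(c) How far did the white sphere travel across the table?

1.4

The white sphere was near (8.4, 5.6) before and (9.8, 5.4) after, so it travelled √(1.4² + 0.2²) ≈ 1.4 units.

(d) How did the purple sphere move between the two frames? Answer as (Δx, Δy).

(-2.3, 1.6)

The purple sphere started near (10.1, 0.9) and ended near (7.8, 2.5).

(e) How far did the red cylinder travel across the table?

2.0

From (6.3, 7.6) to (8.0, 6.6), the red cylinder covered √(1.7² + 1.0²) ≈ 2.0 units.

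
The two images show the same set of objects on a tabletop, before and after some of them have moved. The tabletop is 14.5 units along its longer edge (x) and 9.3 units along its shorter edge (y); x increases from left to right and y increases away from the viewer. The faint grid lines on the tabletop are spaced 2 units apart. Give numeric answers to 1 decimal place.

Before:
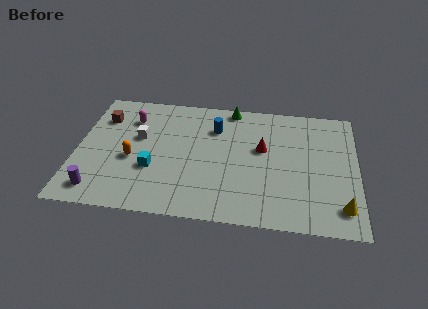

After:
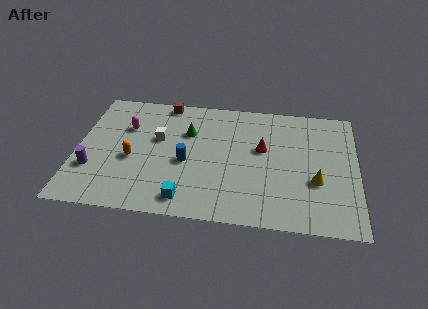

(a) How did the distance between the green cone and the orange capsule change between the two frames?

-3.1

The distance was about 6.8 in the first image and 3.7 in the second, so they moved 3.1 units closer together.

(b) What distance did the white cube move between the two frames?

1.0

The white cube was near (3.2, 5.6) before and (4.2, 5.6) after, so it travelled √(1.0² + 0.0²) ≈ 1.0 units.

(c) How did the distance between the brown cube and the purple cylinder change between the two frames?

+1.1

The distance was about 5.5 in the first image and 6.6 in the second, so they moved 1.1 units further apart.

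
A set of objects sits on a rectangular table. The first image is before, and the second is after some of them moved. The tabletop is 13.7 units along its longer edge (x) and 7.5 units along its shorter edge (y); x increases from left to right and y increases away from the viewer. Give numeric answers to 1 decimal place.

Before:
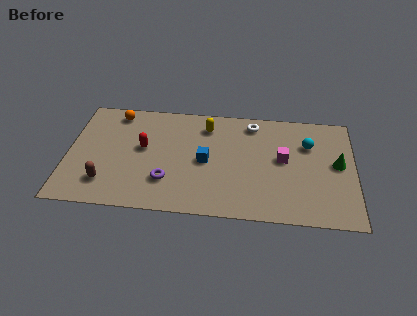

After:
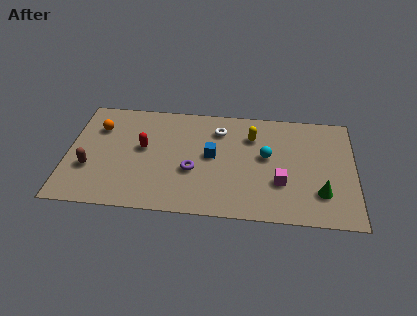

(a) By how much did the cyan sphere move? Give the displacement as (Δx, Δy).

(-2.0, -1.0)

From the two frames, the cyan sphere sits at roughly (11.5, 5.2) before and (9.5, 4.2) after.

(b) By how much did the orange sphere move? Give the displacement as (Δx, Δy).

(-0.8, -1.1)

The orange sphere started near (2.2, 6.5) and ended near (1.4, 5.4).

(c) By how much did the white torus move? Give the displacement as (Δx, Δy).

(-1.6, -0.6)

The white torus was at about (8.8, 6.4) and moved to about (7.2, 5.8).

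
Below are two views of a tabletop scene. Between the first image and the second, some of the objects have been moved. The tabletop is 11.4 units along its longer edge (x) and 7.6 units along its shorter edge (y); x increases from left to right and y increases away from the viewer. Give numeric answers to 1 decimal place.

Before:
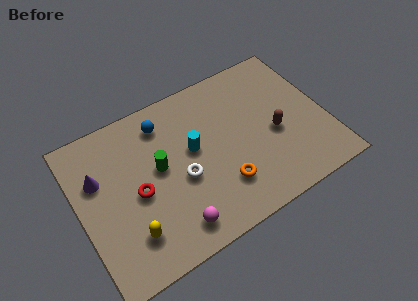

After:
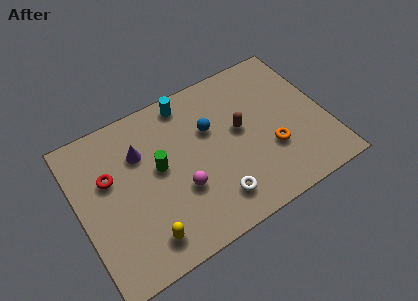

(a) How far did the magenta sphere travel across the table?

1.6

The magenta sphere moved from about (3.9, 1.2) to (4.5, 2.7), a distance of √(0.6² + 1.5²) ≈ 1.6.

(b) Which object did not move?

the green cylinder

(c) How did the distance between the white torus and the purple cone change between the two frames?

+0.8

The distance was about 4.0 in the first image and 4.8 in the second, so they moved 0.8 units further apart.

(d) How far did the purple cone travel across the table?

2.0

From (1.0, 5.0) to (3.0, 5.3), the purple cone covered √(2.0² + 0.3²) ≈ 2.0 units.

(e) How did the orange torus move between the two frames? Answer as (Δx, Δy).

(2.4, 0.6)

The orange torus was at about (6.3, 2.0) and moved to about (8.7, 2.6).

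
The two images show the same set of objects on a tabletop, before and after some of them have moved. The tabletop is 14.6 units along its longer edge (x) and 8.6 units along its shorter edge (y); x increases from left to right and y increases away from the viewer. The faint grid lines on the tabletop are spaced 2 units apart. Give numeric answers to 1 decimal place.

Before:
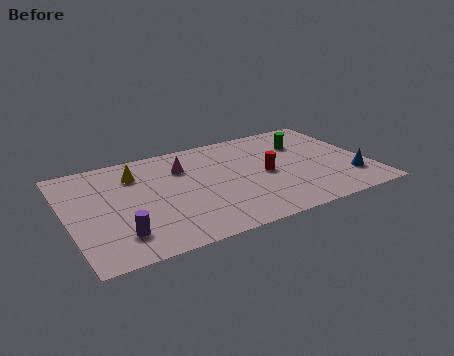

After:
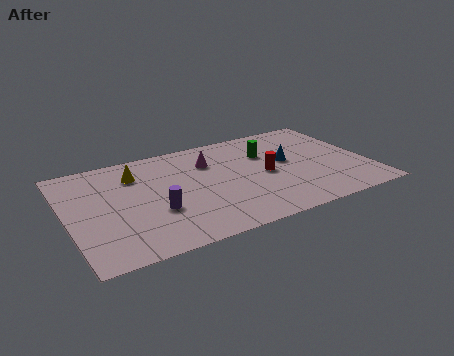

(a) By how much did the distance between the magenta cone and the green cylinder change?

-3.2

They were about 6.0 units apart before and 2.8 after — 3.2 units closer together.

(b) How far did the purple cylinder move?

2.2

The purple cylinder was near (2.2, 1.9) before and (4.1, 3.1) after, so it travelled √(1.9² + 1.2²) ≈ 2.2 units.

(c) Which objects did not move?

the yellow cone and the red cylinder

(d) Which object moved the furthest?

the blue cone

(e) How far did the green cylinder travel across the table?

1.9

From (11.8, 6.1) to (9.9, 5.9), the green cylinder covered √(1.9² + 0.2²) ≈ 1.9 units.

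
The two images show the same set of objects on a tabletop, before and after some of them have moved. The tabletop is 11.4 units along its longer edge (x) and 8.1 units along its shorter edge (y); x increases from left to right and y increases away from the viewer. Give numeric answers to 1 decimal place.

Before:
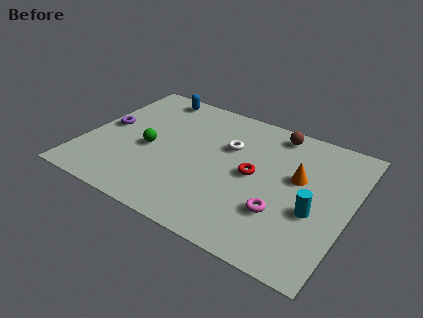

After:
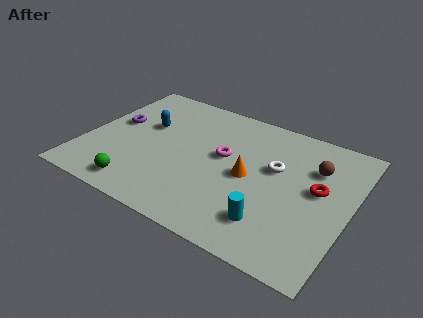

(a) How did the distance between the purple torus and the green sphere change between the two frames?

+1.8

They were about 2.1 units apart before and 3.9 after — 1.8 units further apart.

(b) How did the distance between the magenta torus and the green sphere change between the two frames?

-1.3

They were about 6.0 units apart before and 4.7 after — 1.3 units closer together.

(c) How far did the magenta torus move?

3.5

The magenta torus was near (8.7, 2.5) before and (5.9, 4.6) after, so it travelled √(2.8² + 2.1²) ≈ 3.5 units.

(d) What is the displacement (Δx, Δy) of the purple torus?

(0.3, 0.4)

The purple torus was at about (0.8, 4.2) and moved to about (1.1, 4.6).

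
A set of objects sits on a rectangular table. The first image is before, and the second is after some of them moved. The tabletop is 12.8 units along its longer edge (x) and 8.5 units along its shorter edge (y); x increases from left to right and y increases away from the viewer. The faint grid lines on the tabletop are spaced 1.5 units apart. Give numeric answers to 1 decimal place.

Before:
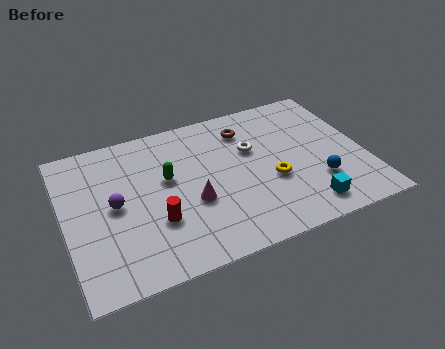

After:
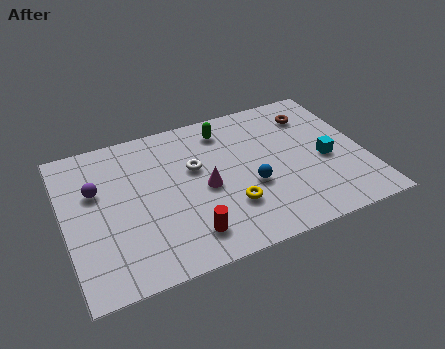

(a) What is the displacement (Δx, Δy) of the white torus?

(-2.5, -0.2)

The white torus started near (8.1, 5.4) and ended near (5.6, 5.2).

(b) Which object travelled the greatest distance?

the green capsule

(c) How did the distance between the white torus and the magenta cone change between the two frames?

-2.2

They were about 3.5 units apart before and 1.3 after — 2.2 units closer together.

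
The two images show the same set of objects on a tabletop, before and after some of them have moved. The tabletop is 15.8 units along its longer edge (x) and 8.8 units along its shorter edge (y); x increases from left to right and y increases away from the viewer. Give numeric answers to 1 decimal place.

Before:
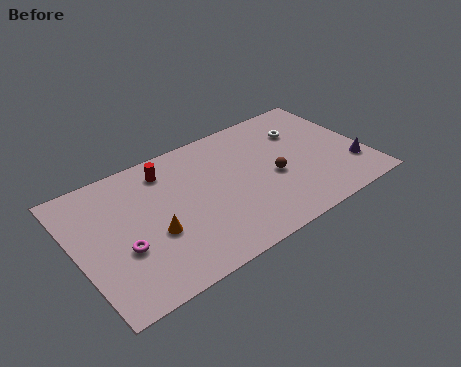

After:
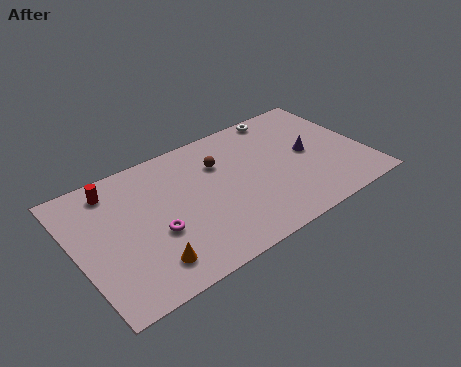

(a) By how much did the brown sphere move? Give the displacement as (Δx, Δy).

(-2.6, 2.4)

The brown sphere was at about (10.7, 3.8) and moved to about (8.1, 6.2).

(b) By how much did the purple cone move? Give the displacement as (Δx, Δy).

(-2.1, 2.1)

From the two frames, the purple cone sits at roughly (14.9, 2.4) before and (12.8, 4.5) after.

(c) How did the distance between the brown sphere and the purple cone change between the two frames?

+0.6

The distance was about 4.4 in the first image and 5.0 in the second, so they moved 0.6 units further apart.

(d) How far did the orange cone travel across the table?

1.8

The orange cone moved from about (4.0, 3.4) to (3.4, 1.7), a distance of √(0.6² + 1.7²) ≈ 1.8.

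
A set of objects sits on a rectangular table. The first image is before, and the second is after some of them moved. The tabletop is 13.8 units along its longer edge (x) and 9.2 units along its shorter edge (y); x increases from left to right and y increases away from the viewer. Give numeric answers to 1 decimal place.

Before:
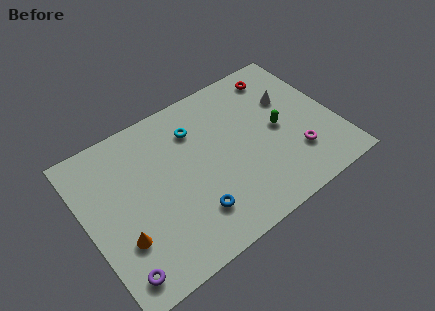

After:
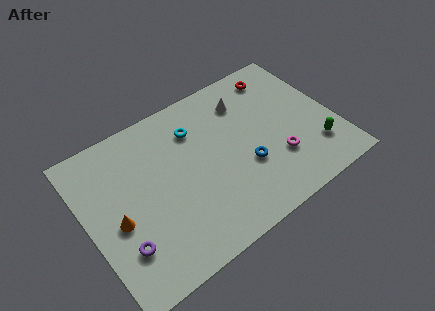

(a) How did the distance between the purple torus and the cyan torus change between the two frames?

-1.1

The distance was about 7.7 in the first image and 6.6 in the second, so they moved 1.1 units closer together.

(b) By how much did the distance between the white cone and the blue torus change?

-3.4

The distance was about 7.3 in the first image and 3.9 in the second, so they moved 3.4 units closer together.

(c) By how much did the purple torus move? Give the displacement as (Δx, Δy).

(0.4, 1.2)

The purple torus was at about (1.1, 1.3) and moved to about (1.5, 2.5).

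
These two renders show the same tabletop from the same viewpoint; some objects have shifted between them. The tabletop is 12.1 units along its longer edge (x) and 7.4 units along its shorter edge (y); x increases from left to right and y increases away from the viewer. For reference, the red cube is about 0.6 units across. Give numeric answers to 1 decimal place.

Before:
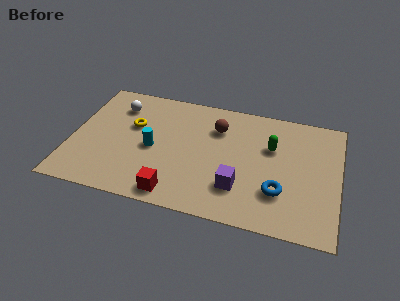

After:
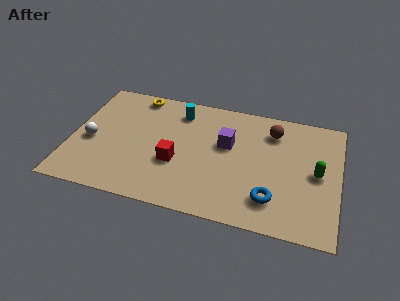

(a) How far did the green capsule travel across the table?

2.4

The green capsule moved from about (9.0, 4.8) to (11.1, 3.7), a distance of √(2.1² + 1.1²) ≈ 2.4.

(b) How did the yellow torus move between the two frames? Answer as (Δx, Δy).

(0.0, 2.0)

From the two frames, the yellow torus sits at roughly (2.7, 4.6) before and (2.7, 6.6) after.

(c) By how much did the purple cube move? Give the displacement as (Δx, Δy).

(-0.7, 2.5)

From the two frames, the purple cube sits at roughly (7.7, 2.0) before and (7.0, 4.5) after.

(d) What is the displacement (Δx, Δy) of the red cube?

(-0.1, 1.9)

The red cube started near (4.9, 0.9) and ended near (4.8, 2.8).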